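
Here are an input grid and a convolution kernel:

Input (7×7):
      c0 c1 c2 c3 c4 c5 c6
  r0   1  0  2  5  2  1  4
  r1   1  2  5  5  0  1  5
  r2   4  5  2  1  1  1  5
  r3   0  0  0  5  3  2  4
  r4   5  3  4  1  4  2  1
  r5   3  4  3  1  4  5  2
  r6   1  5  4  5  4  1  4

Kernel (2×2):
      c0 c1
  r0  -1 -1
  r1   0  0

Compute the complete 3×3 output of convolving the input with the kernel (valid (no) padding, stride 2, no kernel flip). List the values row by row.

-1 -7 -3
-9 -3 -2
-8 -5 -6

Output[0,0]: The receptive field on the input at this output position is [1 0 / 1 2]. Elementwise product with the kernel and sum: 1·-1 + 0·-1.
Output[0,1]: The receptive field on the input at this output position is [2 5 / 5 5]. Elementwise product with the kernel and sum: 2·-1 + 5·-1.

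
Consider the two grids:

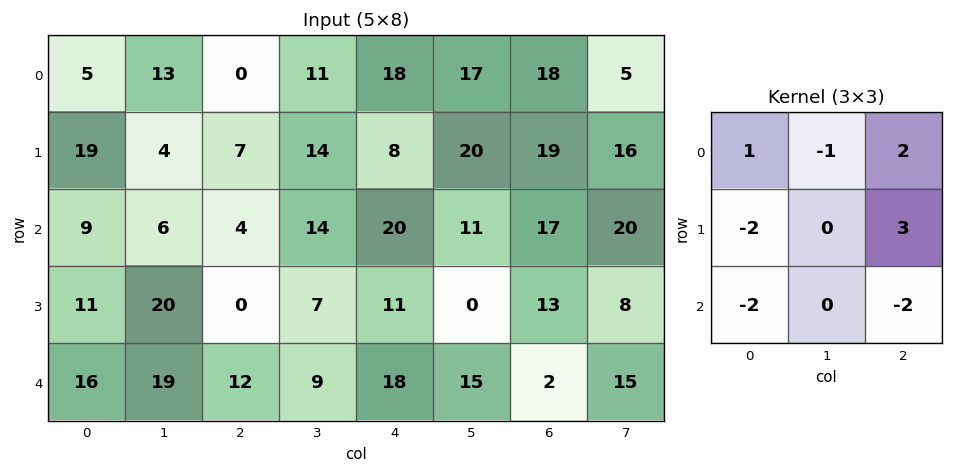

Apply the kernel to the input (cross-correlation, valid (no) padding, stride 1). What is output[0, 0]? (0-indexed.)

-51

The receptive field on the input at this output position is [5 13 0 / 19 4 7 / 9 6 4]. Elementwise product with the kernel and sum: 5·1 + 13·-1 + 0·2 + 19·-2 + 7·3 + 9·-2 + 4·-2.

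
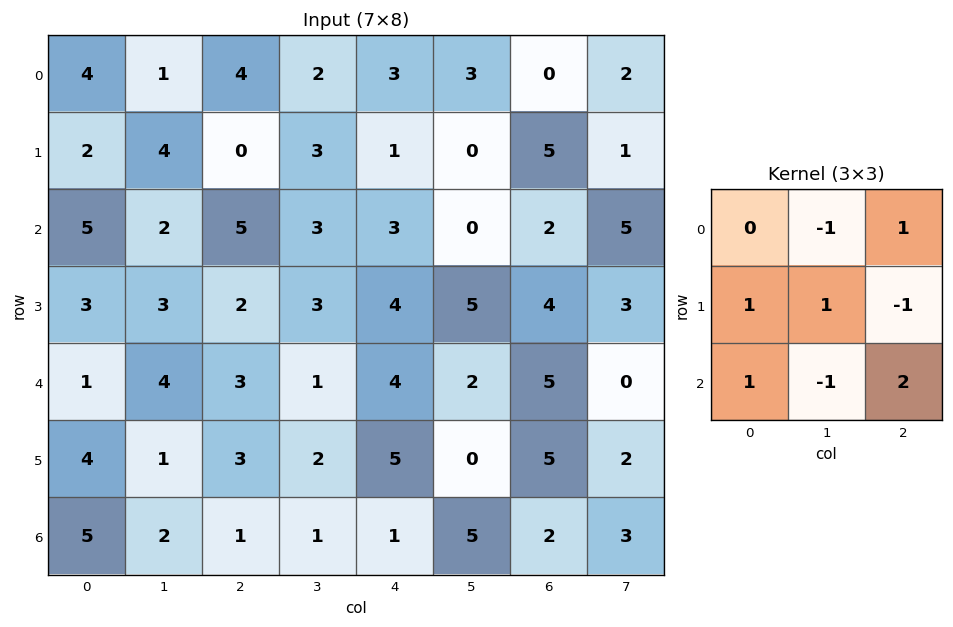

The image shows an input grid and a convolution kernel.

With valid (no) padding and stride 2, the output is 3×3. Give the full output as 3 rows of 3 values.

22 11 0
10 11 19
6 5 3

Output[0,0]: The receptive field on the input at this output position is [4 1 4 / 2 4 0 / 5 2 5]. Elementwise product with the kernel and sum: 1·-1 + 4·1 + 2·1 + 4·1 + 0·-1 + 5·1 + 2·-1 + 5·2.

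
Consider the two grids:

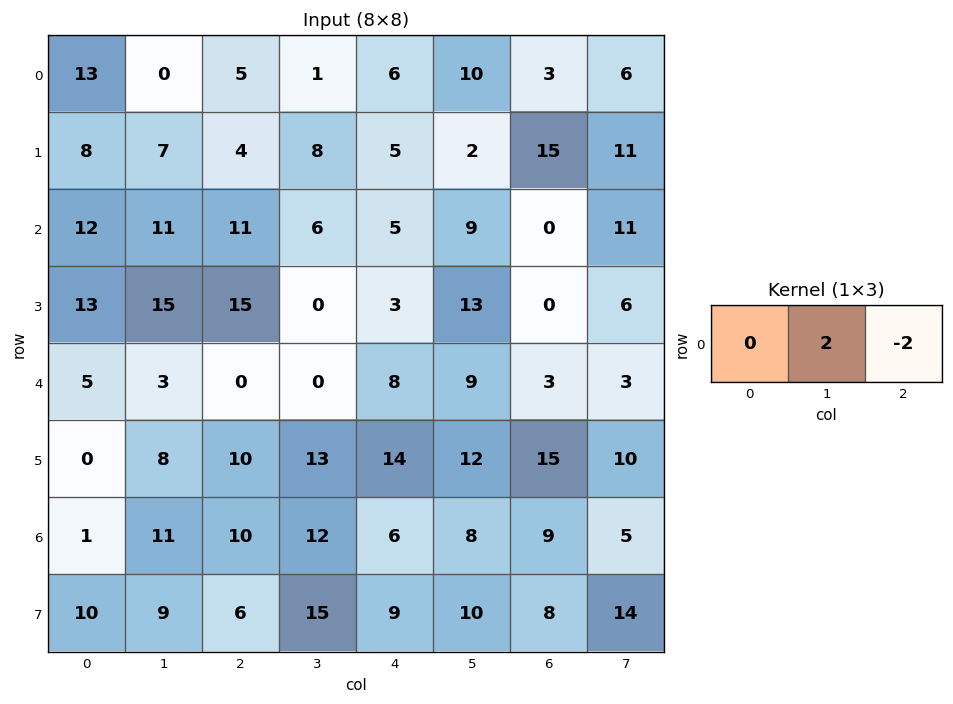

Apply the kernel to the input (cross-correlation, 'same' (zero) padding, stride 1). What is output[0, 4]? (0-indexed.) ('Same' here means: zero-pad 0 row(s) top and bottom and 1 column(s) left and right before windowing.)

The receptive field on the zero-padded input at this output position is [1 6 10]. Elementwise product with the kernel and sum: 6·2 + 10·-2.

-8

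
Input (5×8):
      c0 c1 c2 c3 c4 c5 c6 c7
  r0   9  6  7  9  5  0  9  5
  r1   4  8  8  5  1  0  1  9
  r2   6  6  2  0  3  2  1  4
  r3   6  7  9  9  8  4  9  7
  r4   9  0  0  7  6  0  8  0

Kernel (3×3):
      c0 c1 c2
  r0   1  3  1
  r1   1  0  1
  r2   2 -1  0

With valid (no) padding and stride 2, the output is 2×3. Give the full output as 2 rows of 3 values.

Output[0,0]: The receptive field on the input at this output position is [9 6 7 / 4 8 8 / 6 6 2]. Elementwise product with the kernel and sum: 9·1 + 6·3 + 7·1 + 4·1 + 8·1 + 6·2 + 6·-1.

52 52 20
59 15 39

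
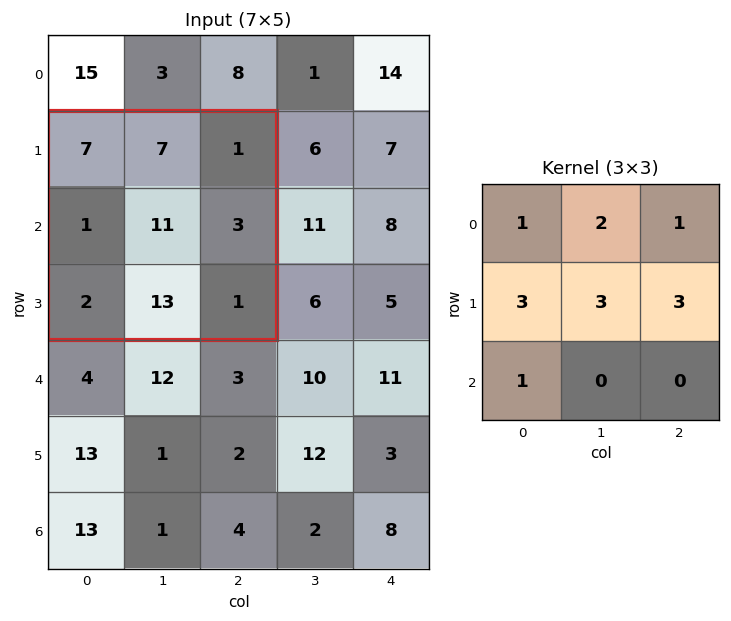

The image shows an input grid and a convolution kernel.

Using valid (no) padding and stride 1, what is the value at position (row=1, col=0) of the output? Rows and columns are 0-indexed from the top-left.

The receptive field on the input at this output position is [7 7 1 / 1 11 3 / 2 13 1]. Elementwise product with the kernel and sum: 7·1 + 7·2 + 1·1 + 1·3 + 11·3 + 3·3 + 2·1.

69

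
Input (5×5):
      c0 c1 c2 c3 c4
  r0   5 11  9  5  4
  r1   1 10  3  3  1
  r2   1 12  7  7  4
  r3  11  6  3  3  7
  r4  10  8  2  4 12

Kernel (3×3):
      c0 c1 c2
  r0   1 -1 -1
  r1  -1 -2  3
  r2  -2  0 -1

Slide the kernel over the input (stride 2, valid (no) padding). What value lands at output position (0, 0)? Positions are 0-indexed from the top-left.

The receptive field on the input at this output position is [5 11 9 / 1 10 3 / 1 12 7]. Elementwise product with the kernel and sum: 5·1 + 11·-1 + 9·-1 + 1·-1 + 10·-2 + 3·3 + 1·-2 + 7·-1.

-36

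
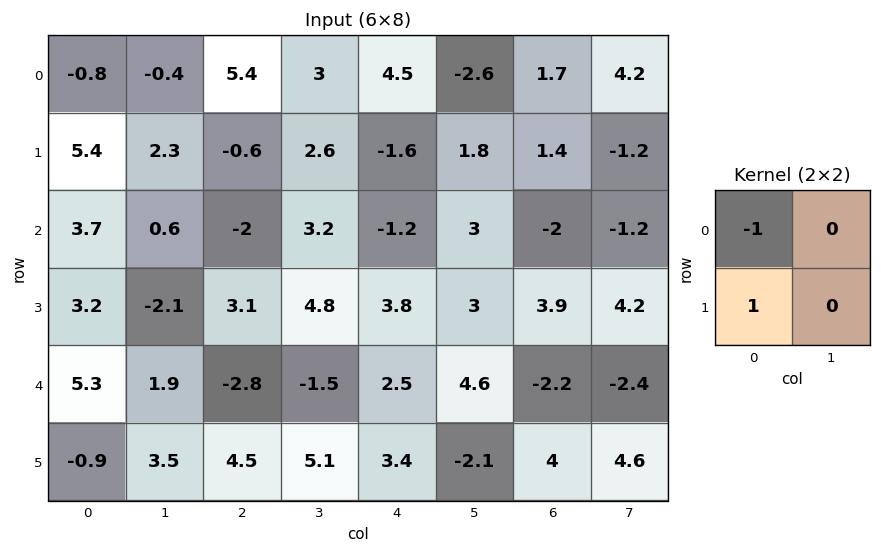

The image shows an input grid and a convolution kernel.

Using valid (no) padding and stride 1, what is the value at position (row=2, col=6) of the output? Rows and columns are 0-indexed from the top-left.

5.9

The receptive field on the input at this output position is [-2 -1.2 / 3.9 4.2]. Elementwise product with the kernel and sum: -2·-1 + 3.9·1.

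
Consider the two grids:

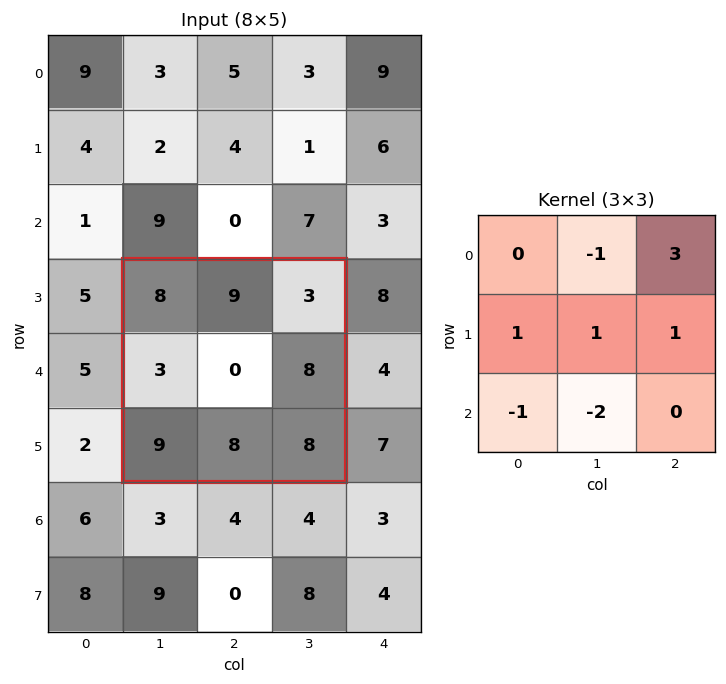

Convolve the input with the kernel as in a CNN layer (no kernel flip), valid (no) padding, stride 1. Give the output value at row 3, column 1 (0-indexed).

-14

The receptive field on the input at this output position is [8 9 3 / 3 0 8 / 9 8 8]. Elementwise product with the kernel and sum: 9·-1 + 3·3 + 3·1 + 0·1 + 8·1 + 9·-1 + 8·-2.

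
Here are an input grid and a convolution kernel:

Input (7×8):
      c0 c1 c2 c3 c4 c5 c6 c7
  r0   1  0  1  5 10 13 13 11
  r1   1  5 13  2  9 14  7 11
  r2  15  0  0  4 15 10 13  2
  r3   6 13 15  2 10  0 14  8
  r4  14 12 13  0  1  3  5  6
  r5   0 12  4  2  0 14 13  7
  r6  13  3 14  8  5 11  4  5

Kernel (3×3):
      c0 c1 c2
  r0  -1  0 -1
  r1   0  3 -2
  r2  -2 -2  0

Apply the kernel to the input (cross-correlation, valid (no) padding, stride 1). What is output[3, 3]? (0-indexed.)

The receptive field on the input at this output position is [2 10 0 / 0 1 3 / 2 0 14]. Elementwise product with the kernel and sum: 2·-1 + 0·-1 + 1·3 + 3·-2 + 2·-2 + 0·-2.

-9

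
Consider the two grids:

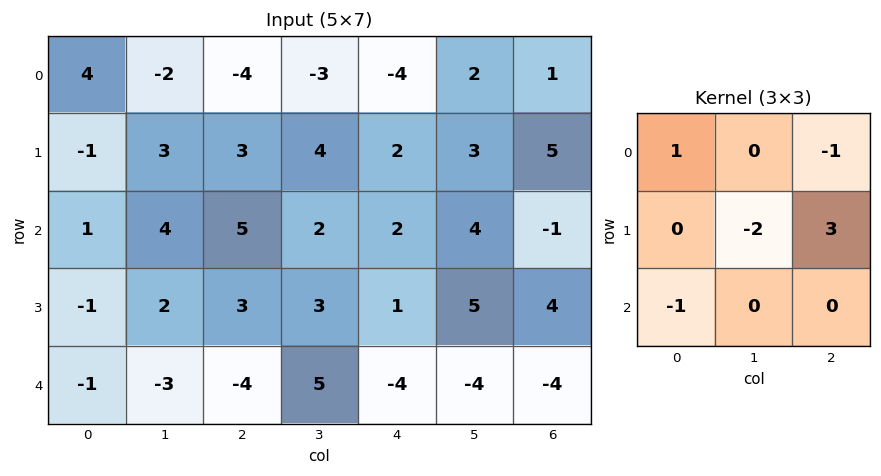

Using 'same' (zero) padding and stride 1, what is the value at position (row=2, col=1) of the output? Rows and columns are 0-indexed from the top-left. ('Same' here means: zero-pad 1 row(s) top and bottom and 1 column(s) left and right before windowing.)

The receptive field on the zero-padded input at this output position is [-1 3 3 / 1 4 5 / -1 2 3]. Elementwise product with the kernel and sum: -1·1 + 3·-1 + 4·-2 + 5·3 + -1·-1.

4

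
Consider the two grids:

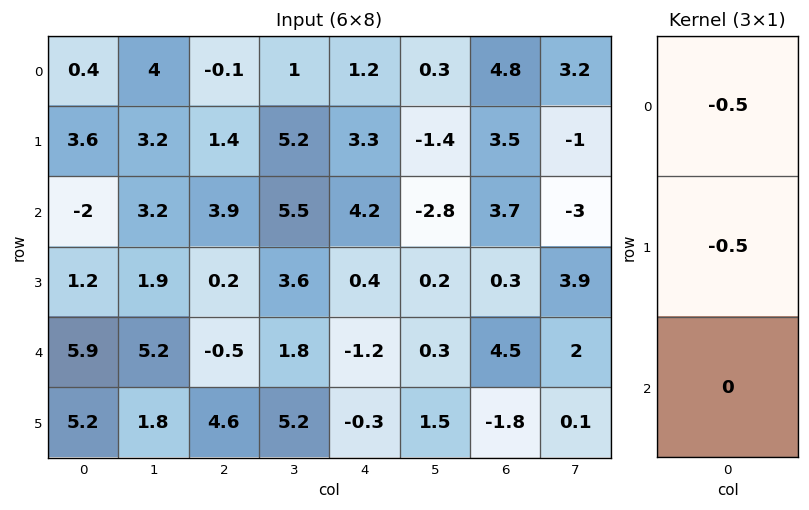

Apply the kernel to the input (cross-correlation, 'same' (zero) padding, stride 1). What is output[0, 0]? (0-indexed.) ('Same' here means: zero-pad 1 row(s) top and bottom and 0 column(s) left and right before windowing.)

-0.2

The receptive field on the zero-padded input at this output position is [0 / 0.4 / 3.6]. Elementwise product with the kernel and sum: 0·-0.5 + 0.4·-0.5.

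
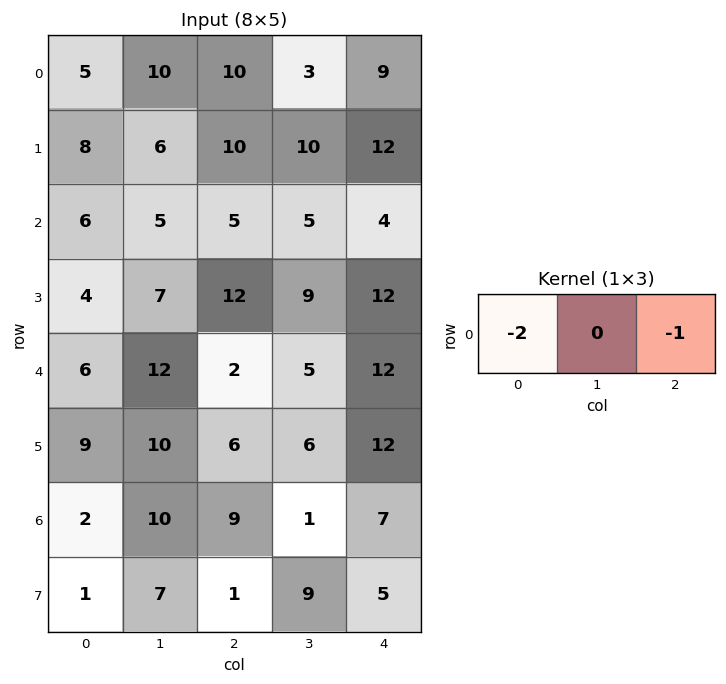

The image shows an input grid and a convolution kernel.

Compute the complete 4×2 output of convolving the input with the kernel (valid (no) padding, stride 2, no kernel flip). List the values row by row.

-20 -29
-17 -14
-14 -16
-13 -25

Output[0,0]: The receptive field on the input at this output position is [5 10 10]. Elementwise product with the kernel and sum: 5·-2 + 10·-1.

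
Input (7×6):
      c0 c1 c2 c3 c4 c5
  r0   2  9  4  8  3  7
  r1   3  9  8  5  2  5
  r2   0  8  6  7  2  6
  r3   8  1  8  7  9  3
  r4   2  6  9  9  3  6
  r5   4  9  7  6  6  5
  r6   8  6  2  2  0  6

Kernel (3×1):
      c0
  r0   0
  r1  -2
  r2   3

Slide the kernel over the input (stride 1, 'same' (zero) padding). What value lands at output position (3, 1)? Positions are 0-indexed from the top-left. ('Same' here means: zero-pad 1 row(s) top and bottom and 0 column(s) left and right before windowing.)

16

The receptive field on the zero-padded input at this output position is [8 / 1 / 6]. Elementwise product with the kernel and sum: 1·-2 + 6·3.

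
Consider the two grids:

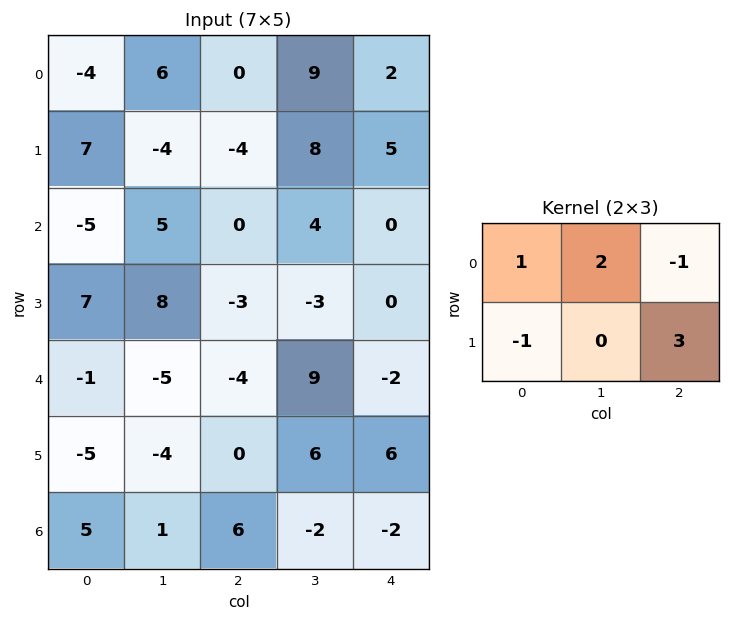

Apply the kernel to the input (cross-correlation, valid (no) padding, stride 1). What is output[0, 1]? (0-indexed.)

25

The receptive field on the input at this output position is [6 0 9 / -4 -4 8]. Elementwise product with the kernel and sum: 6·1 + 0·2 + 9·-1 + -4·-1 + 8·3.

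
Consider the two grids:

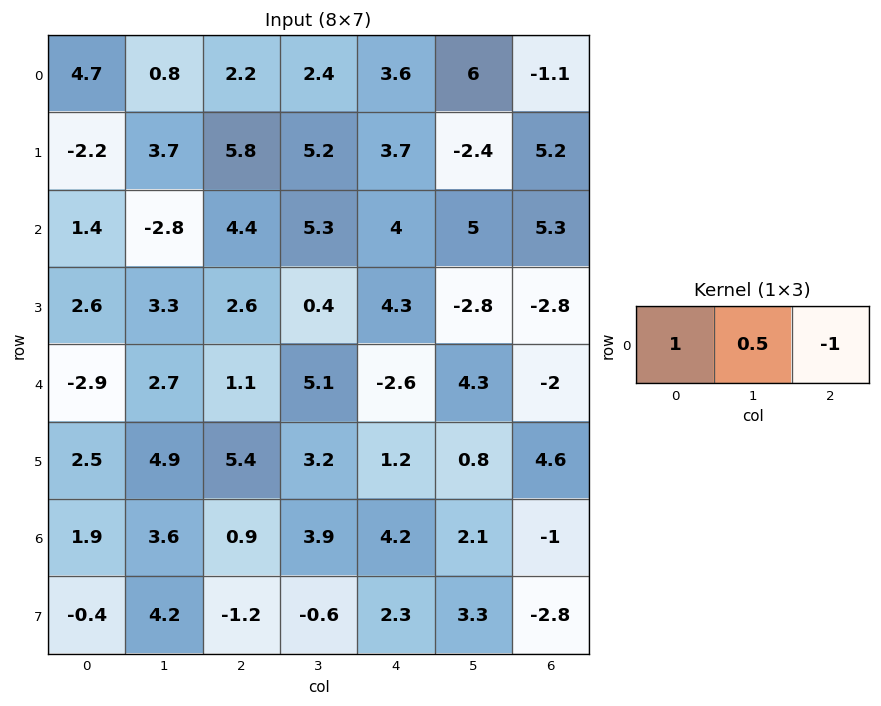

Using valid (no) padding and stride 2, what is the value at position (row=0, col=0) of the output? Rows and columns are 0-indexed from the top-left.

The receptive field on the input at this output position is [4.7 0.8 2.2]. Elementwise product with the kernel and sum: 4.7·1 + 0.8·0.5 + 2.2·-1.

2.9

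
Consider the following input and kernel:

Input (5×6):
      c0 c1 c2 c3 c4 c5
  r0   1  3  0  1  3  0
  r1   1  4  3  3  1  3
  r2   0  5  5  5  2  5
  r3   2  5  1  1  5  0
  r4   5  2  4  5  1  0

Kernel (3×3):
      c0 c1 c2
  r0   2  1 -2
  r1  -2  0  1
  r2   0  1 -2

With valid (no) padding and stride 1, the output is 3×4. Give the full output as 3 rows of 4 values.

Output[0,0]: The receptive field on the input at this output position is [1 3 0 / 1 4 3 / 0 5 5]. Elementwise product with the kernel and sum: 1·2 + 3·1 + 0·-2 + 1·-2 + 3·1 + 5·1 + 5·-2.

1 -6 -9 -6
8 -1 -10 1
-14 -10 17 1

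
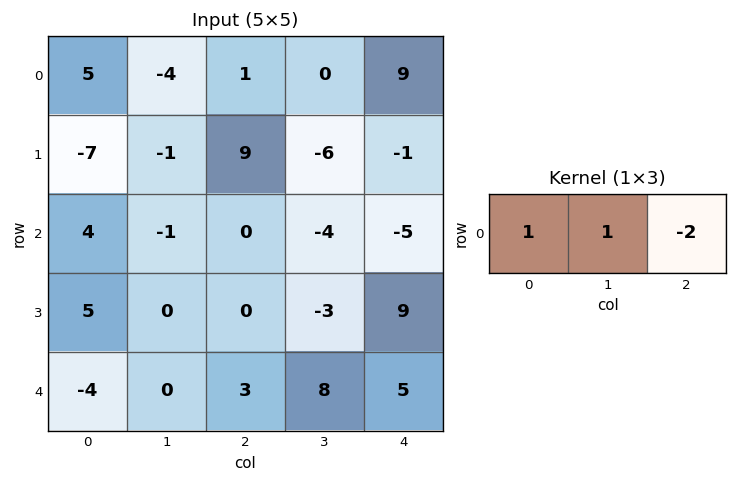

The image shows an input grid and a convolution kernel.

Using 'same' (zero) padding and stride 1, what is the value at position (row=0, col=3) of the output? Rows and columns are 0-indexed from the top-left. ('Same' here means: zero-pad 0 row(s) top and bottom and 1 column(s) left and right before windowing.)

-17

The receptive field on the zero-padded input at this output position is [1 0 9]. Elementwise product with the kernel and sum: 1·1 + 0·1 + 9·-2.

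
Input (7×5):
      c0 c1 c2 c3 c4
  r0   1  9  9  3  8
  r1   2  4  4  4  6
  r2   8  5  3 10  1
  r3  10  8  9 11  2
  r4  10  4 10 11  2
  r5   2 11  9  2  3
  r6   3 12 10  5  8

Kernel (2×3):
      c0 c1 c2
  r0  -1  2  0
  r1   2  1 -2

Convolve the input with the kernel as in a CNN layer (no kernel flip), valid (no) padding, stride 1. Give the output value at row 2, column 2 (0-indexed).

The receptive field on the input at this output position is [3 10 1 / 9 11 2]. Elementwise product with the kernel and sum: 3·-1 + 10·2 + 9·2 + 11·1 + 2·-2.

42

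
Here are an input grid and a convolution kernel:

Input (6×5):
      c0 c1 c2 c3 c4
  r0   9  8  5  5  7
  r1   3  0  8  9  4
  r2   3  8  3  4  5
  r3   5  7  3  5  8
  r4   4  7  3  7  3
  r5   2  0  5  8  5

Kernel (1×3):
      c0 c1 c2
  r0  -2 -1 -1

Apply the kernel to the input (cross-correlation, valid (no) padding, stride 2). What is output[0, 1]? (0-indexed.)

The receptive field on the input at this output position is [5 5 7]. Elementwise product with the kernel and sum: 5·-2 + 5·-1 + 7·-1.

-22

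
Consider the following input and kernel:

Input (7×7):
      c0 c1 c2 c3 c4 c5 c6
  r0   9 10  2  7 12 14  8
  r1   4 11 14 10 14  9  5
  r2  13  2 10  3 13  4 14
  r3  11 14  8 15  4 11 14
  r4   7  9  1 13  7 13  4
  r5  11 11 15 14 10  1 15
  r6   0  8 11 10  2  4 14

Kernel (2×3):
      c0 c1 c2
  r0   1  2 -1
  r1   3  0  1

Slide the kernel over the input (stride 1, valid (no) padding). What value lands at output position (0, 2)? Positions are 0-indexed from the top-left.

60

The receptive field on the input at this output position is [2 7 12 / 14 10 14]. Elementwise product with the kernel and sum: 2·1 + 7·2 + 12·-1 + 14·3 + 14·1.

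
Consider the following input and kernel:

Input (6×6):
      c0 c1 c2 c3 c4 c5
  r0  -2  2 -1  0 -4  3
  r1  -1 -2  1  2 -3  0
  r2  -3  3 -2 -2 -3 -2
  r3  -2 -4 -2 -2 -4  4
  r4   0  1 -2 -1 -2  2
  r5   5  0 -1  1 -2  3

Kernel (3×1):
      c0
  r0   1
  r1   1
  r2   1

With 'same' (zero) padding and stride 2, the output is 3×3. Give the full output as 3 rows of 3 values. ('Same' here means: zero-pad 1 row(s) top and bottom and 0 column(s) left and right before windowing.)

-3 0 -7
-6 -3 -10
3 -5 -8

Output[0,0]: The receptive field on the zero-padded input at this output position is [0 / -2 / -1]. Elementwise product with the kernel and sum: 0·1 + -2·1 + -1·1.
Output[0,1]: The receptive field on the zero-padded input at this output position is [0 / -1 / 1]. Elementwise product with the kernel and sum: 0·1 + -1·1 + 1·1.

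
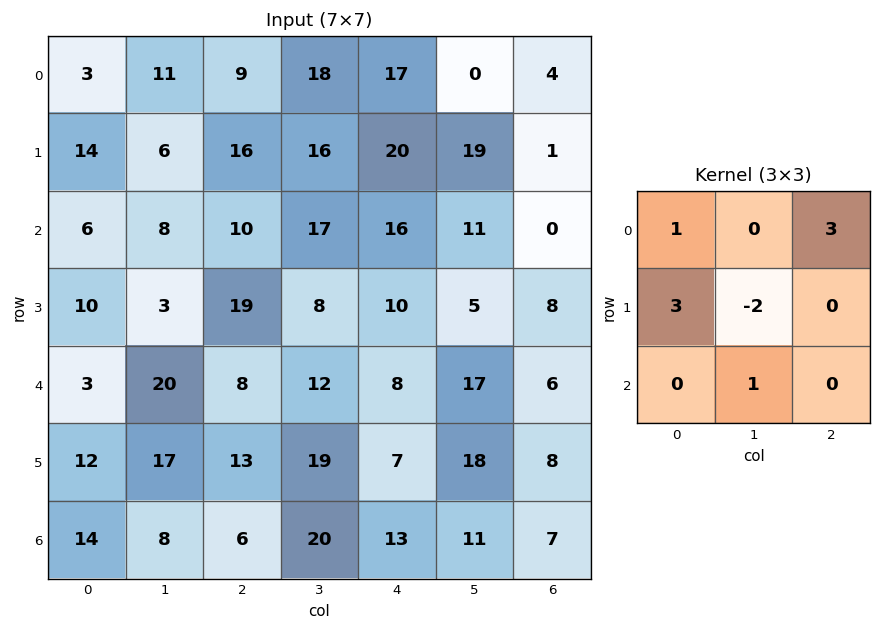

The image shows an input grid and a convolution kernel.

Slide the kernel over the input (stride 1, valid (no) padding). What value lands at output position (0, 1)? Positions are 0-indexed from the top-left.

61

The receptive field on the input at this output position is [11 9 18 / 6 16 16 / 8 10 17]. Elementwise product with the kernel and sum: 11·1 + 18·3 + 6·3 + 16·-2 + 10·1.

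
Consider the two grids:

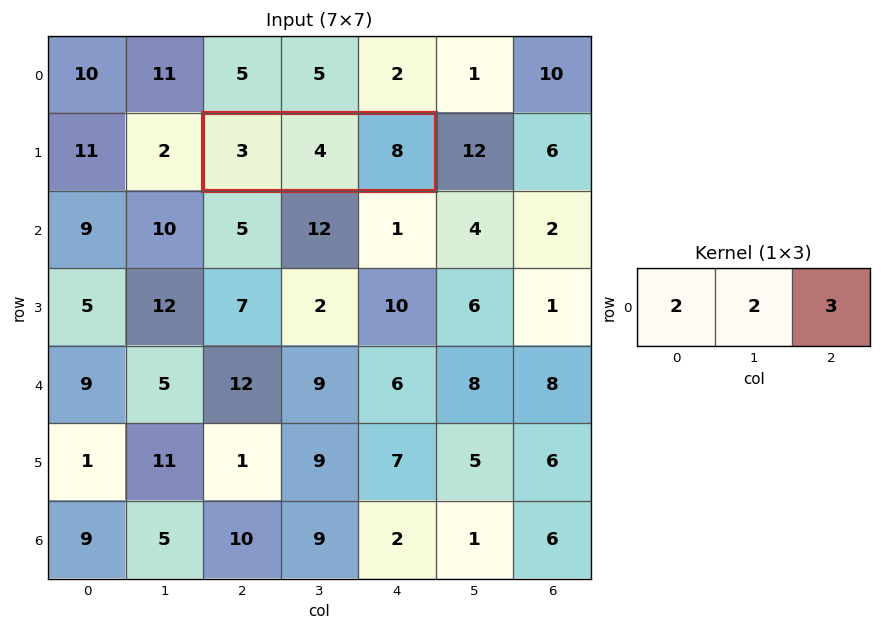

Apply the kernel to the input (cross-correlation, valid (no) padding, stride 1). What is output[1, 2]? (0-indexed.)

38

The receptive field on the input at this output position is [3 4 8]. Elementwise product with the kernel and sum: 3·2 + 4·2 + 8·3.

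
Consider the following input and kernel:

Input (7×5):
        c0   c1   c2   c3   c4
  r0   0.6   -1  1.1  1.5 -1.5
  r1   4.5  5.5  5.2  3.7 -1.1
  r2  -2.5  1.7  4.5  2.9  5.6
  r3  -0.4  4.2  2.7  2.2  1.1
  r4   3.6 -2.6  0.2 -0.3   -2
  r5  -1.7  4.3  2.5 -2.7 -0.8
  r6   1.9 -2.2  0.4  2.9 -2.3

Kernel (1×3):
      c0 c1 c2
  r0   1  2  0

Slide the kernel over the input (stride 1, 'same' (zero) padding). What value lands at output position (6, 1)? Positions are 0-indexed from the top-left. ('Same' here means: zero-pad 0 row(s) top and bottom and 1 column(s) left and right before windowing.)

-2.5

The receptive field on the zero-padded input at this output position is [1.9 -2.2 0.4]. Elementwise product with the kernel and sum: 1.9·1 + -2.2·2.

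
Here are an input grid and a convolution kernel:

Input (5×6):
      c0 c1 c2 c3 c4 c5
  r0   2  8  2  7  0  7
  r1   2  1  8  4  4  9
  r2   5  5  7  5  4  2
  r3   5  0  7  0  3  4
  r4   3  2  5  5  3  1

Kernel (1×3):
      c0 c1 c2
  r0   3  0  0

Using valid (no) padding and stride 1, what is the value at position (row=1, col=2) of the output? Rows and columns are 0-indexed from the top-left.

24

The receptive field on the input at this output position is [8 4 4]. Elementwise product with the kernel and sum: 8·3.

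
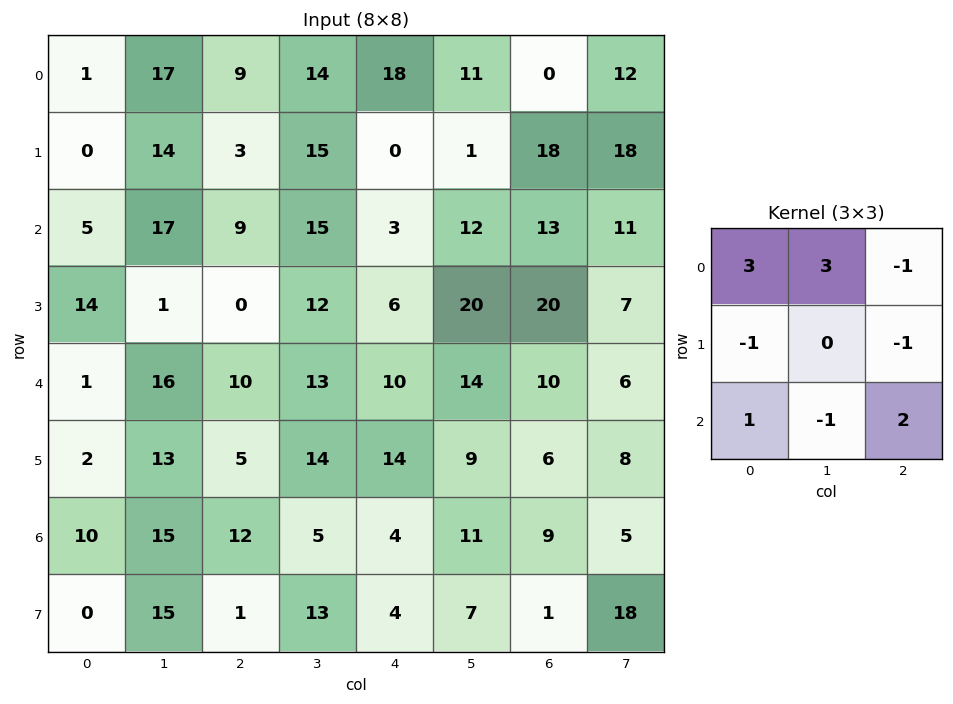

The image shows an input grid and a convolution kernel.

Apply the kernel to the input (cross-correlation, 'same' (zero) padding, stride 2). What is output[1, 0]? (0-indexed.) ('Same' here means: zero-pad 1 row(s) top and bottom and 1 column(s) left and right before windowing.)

-43

The receptive field on the zero-padded input at this output position is [0 0 14 / 0 5 17 / 0 14 1]. Elementwise product with the kernel and sum: 0·3 + 0·3 + 14·-1 + 0·-1 + 17·-1 + 0·1 + 14·-1 + 1·2.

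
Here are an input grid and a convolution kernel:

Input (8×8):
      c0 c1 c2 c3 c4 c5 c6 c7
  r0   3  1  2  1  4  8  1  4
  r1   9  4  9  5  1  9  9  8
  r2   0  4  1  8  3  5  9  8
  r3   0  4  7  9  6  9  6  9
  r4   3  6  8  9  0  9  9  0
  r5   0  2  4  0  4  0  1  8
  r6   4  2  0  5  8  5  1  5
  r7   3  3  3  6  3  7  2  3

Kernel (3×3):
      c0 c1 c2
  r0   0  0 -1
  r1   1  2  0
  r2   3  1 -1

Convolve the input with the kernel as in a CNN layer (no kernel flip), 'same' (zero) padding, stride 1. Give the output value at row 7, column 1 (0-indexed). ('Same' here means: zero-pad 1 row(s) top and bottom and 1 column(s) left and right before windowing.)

The receptive field on the zero-padded input at this output position is [4 2 0 / 3 3 3 / 0 0 0]. Elementwise product with the kernel and sum: 0·-1 + 3·1 + 3·2 + 0·3 + 0·1 + 0·-1.

9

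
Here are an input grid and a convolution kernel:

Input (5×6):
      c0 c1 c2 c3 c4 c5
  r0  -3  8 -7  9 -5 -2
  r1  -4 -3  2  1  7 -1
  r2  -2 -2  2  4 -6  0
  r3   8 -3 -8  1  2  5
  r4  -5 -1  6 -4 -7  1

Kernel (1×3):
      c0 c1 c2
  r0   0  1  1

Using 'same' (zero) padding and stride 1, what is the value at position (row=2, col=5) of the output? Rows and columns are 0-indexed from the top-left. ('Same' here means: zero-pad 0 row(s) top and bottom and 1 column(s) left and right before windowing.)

The receptive field on the zero-padded input at this output position is [-6 0 0]. Elementwise product with the kernel and sum: 0·1 + 0·1.

0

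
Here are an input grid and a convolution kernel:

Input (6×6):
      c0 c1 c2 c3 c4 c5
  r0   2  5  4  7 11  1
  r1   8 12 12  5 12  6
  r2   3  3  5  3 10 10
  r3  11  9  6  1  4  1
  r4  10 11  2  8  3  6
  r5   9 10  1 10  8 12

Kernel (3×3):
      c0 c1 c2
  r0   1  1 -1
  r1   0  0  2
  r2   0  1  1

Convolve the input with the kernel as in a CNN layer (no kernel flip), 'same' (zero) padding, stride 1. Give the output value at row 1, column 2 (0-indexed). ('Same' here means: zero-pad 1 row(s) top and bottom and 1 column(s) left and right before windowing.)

The receptive field on the zero-padded input at this output position is [5 4 7 / 12 12 5 / 3 5 3]. Elementwise product with the kernel and sum: 5·1 + 4·1 + 7·-1 + 5·2 + 5·1 + 3·1.

20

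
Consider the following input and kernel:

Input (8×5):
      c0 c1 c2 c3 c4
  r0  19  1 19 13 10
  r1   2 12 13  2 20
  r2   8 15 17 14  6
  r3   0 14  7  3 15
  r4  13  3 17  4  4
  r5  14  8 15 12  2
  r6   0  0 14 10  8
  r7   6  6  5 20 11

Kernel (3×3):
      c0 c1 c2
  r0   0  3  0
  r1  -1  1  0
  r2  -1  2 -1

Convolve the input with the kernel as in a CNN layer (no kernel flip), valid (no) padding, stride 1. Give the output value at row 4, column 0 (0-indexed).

The receptive field on the input at this output position is [13 3 17 / 14 8 15 / 0 0 14]. Elementwise product with the kernel and sum: 3·3 + 14·-1 + 8·1 + 0·-1 + 0·2 + 14·-1.

-11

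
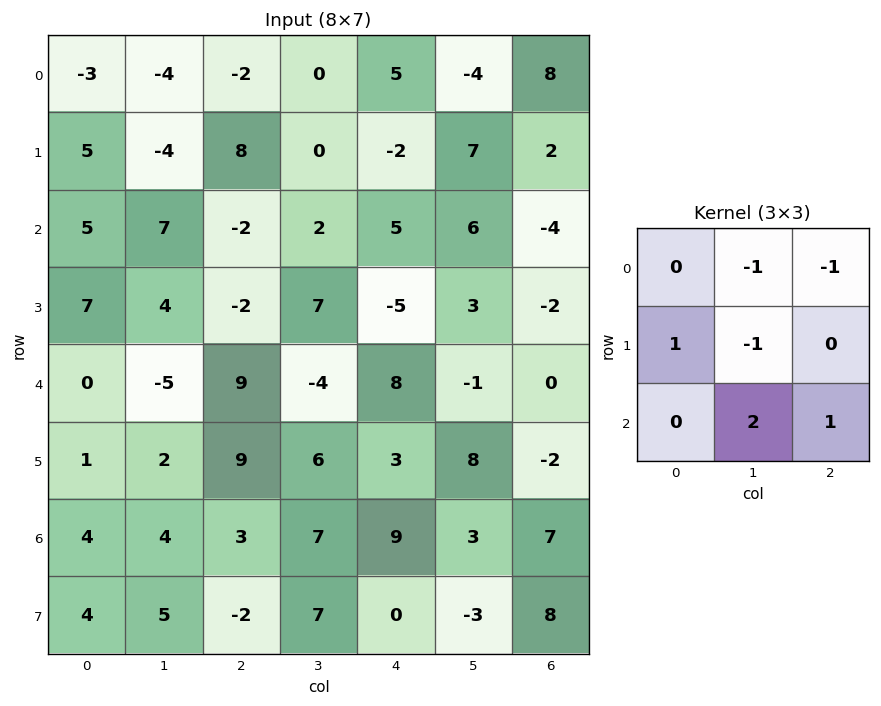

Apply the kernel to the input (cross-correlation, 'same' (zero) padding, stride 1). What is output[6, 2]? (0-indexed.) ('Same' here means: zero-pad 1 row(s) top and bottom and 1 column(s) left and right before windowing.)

The receptive field on the zero-padded input at this output position is [2 9 6 / 4 3 7 / 5 -2 7]. Elementwise product with the kernel and sum: 9·-1 + 6·-1 + 4·1 + 3·-1 + -2·2 + 7·1.

-11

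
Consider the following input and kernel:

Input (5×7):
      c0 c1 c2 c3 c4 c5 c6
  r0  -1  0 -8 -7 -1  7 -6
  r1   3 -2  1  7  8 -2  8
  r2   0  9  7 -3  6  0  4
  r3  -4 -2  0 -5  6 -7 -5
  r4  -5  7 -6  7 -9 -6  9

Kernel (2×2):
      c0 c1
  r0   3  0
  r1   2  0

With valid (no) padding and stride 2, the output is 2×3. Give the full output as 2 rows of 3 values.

Output[0,0]: The receptive field on the input at this output position is [-1 0 / 3 -2]. Elementwise product with the kernel and sum: -1·3 + 3·2.

3 -22 13
-8 21 30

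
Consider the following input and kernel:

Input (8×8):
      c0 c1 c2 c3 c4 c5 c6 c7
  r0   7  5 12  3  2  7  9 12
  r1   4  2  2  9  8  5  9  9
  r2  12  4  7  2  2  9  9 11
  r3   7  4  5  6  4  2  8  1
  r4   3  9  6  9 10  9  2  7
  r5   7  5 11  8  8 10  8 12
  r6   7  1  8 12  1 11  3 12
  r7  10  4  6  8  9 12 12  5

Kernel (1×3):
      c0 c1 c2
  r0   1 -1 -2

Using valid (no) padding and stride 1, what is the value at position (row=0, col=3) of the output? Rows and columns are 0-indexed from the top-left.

-13

The receptive field on the input at this output position is [3 2 7]. Elementwise product with the kernel and sum: 3·1 + 2·-1 + 7·-2.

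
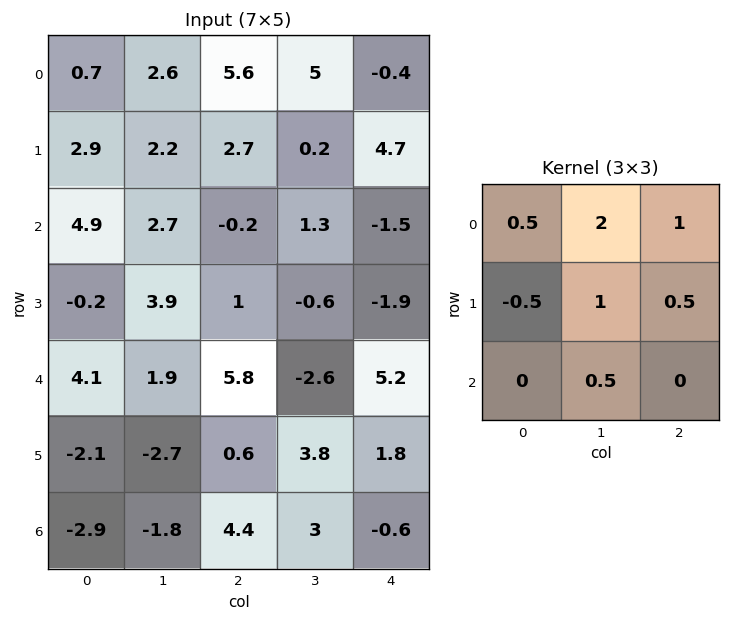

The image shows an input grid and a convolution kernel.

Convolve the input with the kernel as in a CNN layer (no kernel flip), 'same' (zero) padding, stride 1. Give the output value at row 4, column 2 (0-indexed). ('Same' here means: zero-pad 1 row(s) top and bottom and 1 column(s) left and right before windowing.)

The receptive field on the zero-padded input at this output position is [3.9 1 -0.6 / 1.9 5.8 -2.6 / -2.7 0.6 3.8]. Elementwise product with the kernel and sum: 3.9·0.5 + 1·2 + -0.6·1 + 1.9·-0.5 + 5.8·1 + -2.6·0.5 + 0.6·0.5.

7.2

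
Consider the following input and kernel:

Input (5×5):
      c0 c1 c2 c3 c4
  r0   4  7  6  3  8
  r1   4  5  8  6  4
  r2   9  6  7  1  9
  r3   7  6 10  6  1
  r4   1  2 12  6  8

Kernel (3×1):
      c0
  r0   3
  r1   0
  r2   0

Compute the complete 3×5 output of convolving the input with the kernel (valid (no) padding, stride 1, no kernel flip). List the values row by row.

12 21 18 9 24
12 15 24 18 12
27 18 21 3 27

Output[0,0]: The receptive field on the input at this output position is [4 / 4 / 9]. Elementwise product with the kernel and sum: 4·3.
Output[0,1]: The receptive field on the input at this output position is [7 / 5 / 6]. Elementwise product with the kernel and sum: 7·3.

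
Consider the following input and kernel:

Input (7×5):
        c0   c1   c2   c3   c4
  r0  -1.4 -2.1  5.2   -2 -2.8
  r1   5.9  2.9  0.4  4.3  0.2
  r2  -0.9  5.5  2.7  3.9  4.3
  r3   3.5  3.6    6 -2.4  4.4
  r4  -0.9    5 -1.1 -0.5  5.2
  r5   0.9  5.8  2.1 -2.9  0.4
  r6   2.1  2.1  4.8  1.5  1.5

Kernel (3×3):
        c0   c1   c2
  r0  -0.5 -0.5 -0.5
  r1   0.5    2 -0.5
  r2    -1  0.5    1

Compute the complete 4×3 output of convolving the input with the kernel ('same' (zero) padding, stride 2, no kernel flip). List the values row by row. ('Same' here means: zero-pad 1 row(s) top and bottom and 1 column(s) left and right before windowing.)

4.1 11.95 -10.8
-3.6 -0.6 12.9
-1.6 -10.7 12.25
-0.2 7.4 5

Output[0,0]: The receptive field on the zero-padded input at this output position is [0 0 0 / 0 -1.4 -2.1 / 0 5.9 2.9]. Elementwise product with the kernel and sum: 0·-0.5 + 0·-0.5 + 0·-0.5 + 0·0.5 + -1.4·2 + -2.1·-0.5 + 0·-1 + 5.9·0.5 + 2.9·1.
Output[0,1]: The receptive field on the zero-padded input at this output position is [0 0 0 / -2.1 5.2 -2 / 2.9 0.4 4.3]. Elementwise product with the kernel and sum: 0·-0.5 + 0·-0.5 + 0·-0.5 + -2.1·0.5 + 5.2·2 + -2·-0.5 + 2.9·-1 + 0.4·0.5 + 4.3·1.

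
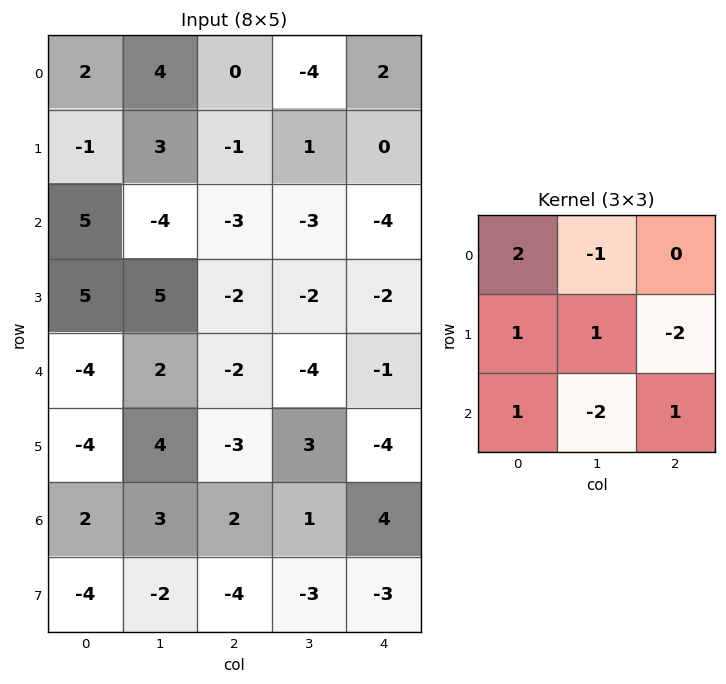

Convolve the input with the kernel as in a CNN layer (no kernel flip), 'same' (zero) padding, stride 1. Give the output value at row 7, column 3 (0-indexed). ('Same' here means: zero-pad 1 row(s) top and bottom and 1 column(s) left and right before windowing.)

The receptive field on the zero-padded input at this output position is [2 1 4 / -4 -3 -3 / 0 0 0]. Elementwise product with the kernel and sum: 2·2 + 1·-1 + -4·1 + -3·1 + -3·-2 + 0·1 + 0·-2 + 0·1.

2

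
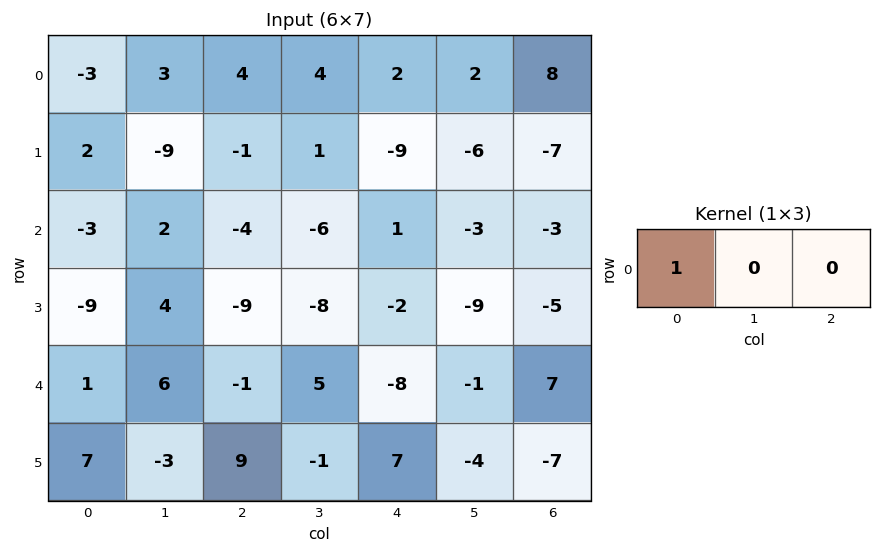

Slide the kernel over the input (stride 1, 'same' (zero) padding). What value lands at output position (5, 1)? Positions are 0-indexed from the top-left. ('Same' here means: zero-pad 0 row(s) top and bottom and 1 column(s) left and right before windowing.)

The receptive field on the zero-padded input at this output position is [7 -3 9]. Elementwise product with the kernel and sum: 7·1.

7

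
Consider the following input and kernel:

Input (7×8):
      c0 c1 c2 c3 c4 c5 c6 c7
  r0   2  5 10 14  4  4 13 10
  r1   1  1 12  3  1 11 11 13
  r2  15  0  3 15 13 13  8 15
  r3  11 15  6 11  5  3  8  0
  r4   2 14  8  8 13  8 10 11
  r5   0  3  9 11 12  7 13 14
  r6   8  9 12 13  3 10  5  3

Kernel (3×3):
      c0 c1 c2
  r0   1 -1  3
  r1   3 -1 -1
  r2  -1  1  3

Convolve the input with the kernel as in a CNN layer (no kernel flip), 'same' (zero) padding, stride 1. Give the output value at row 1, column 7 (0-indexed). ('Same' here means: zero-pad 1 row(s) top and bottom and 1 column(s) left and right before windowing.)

The receptive field on the zero-padded input at this output position is [13 10 0 / 11 13 0 / 8 15 0]. Elementwise product with the kernel and sum: 13·1 + 10·-1 + 0·3 + 11·3 + 13·-1 + 0·-1 + 8·-1 + 15·1 + 0·3.

30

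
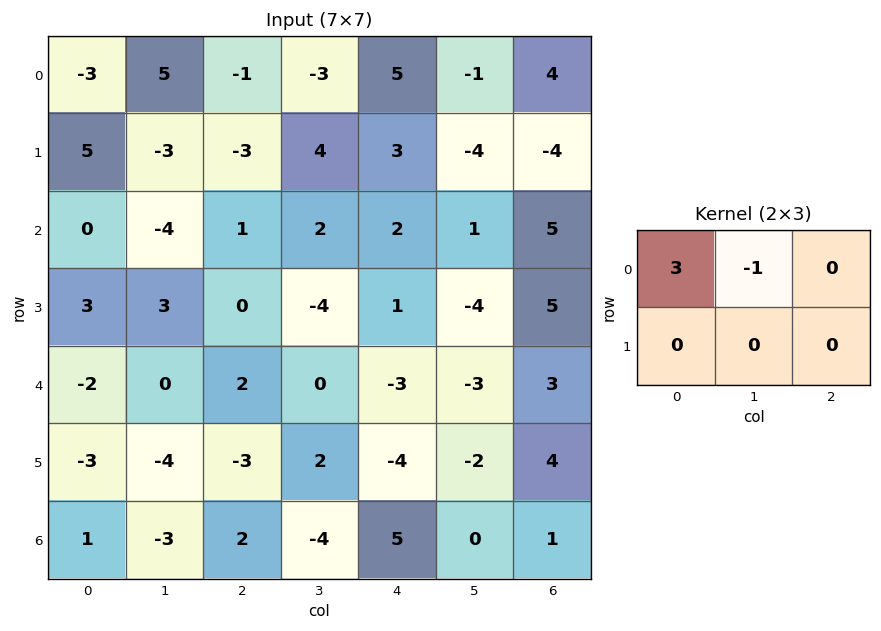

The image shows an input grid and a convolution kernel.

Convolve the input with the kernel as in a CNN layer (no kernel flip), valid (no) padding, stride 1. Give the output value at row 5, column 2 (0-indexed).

-11

The receptive field on the input at this output position is [-3 2 -4 / 2 -4 5]. Elementwise product with the kernel and sum: -3·3 + 2·-1.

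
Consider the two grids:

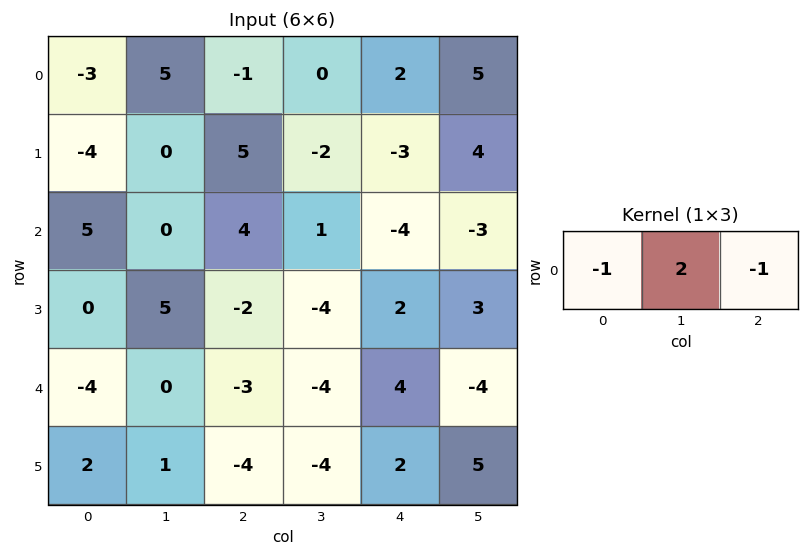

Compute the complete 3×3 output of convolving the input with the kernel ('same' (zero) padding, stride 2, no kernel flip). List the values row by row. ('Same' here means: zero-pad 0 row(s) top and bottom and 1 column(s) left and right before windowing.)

-11 -7 -1
10 7 -6
-8 -2 16

Output[0,0]: The receptive field on the zero-padded input at this output position is [0 -3 5]. Elementwise product with the kernel and sum: 0·-1 + -3·2 + 5·-1.
Output[0,1]: The receptive field on the zero-padded input at this output position is [5 -1 0]. Elementwise product with the kernel and sum: 5·-1 + -1·2 + 0·-1.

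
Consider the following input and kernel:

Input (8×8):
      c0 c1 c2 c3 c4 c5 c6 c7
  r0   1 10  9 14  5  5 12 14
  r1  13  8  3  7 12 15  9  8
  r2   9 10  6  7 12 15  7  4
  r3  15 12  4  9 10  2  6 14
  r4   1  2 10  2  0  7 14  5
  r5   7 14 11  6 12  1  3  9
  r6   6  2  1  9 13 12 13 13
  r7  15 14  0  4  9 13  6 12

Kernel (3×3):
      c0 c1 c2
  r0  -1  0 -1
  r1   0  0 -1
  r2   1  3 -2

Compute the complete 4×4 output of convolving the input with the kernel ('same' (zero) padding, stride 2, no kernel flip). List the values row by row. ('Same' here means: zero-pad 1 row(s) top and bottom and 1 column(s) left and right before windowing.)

Output[0,0]: The receptive field on the zero-padded input at this output position is [0 0 0 / 0 1 10 / 0 13 8]. Elementwise product with the kernel and sum: 0·-1 + 0·-1 + 10·-1 + 0·1 + 13·3 + 8·-2.
Output[0,1]: The receptive field on the zero-padded input at this output position is [0 0 0 / 10 9 14 / 8 3 7]. Elementwise product with the kernel and sum: 0·-1 + 0·-1 + 14·-1 + 8·1 + 3·3 + 7·-2.

13 -11 8 12
3 -16 -2 -35
-21 12 22 -29
1 -23 -14 -16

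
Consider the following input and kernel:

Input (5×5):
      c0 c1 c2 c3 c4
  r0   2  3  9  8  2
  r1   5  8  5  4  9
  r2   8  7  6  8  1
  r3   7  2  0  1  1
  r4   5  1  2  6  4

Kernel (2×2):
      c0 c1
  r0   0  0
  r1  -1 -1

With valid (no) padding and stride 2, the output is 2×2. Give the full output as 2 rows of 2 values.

-13 -9
-9 -1

Output[0,0]: The receptive field on the input at this output position is [2 3 / 5 8]. Elementwise product with the kernel and sum: 5·-1 + 8·-1.
Output[0,1]: The receptive field on the input at this output position is [9 8 / 5 4]. Elementwise product with the kernel and sum: 5·-1 + 4·-1.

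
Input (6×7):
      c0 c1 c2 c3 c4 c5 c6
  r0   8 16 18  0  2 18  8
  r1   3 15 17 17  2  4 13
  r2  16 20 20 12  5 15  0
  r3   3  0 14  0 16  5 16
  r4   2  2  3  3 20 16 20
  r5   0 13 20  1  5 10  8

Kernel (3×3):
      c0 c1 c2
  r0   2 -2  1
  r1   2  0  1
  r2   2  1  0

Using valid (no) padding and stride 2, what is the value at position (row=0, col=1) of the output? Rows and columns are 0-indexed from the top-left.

126

The receptive field on the input at this output position is [18 0 2 / 17 17 2 / 20 12 5]. Elementwise product with the kernel and sum: 18·2 + 0·-2 + 2·1 + 17·2 + 2·1 + 20·2 + 12·1.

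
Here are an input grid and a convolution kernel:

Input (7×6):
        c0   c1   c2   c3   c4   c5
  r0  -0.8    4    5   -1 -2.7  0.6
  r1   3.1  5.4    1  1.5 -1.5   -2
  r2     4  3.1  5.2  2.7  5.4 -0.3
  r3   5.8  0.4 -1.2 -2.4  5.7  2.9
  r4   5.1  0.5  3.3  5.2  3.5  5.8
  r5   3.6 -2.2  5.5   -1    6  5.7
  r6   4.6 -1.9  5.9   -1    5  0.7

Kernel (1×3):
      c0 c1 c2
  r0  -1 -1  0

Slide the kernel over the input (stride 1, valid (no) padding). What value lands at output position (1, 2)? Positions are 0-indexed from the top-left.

-2.5

The receptive field on the input at this output position is [1 1.5 -1.5]. Elementwise product with the kernel and sum: 1·-1 + 1.5·-1.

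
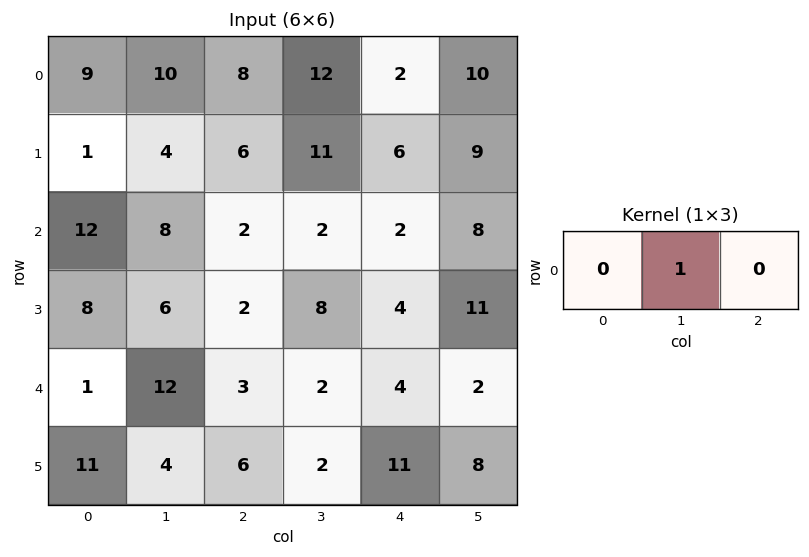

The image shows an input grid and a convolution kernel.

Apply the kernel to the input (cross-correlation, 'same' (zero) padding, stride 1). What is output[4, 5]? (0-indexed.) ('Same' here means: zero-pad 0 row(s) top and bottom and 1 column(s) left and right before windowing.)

2

The receptive field on the zero-padded input at this output position is [4 2 0]. Elementwise product with the kernel and sum: 2·1.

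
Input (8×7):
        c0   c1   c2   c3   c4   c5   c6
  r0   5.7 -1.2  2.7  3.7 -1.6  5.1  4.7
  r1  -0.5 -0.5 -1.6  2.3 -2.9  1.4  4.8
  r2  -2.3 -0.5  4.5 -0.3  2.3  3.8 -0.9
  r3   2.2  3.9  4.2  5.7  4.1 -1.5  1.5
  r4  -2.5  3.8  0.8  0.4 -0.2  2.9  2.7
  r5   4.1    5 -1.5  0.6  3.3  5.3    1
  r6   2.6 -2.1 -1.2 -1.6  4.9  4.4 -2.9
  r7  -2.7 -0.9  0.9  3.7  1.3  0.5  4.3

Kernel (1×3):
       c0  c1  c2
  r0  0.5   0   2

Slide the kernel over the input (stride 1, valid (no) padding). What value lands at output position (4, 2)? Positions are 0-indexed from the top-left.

The receptive field on the input at this output position is [0.8 0.4 -0.2]. Elementwise product with the kernel and sum: 0.8·0.5 + -0.2·2.

0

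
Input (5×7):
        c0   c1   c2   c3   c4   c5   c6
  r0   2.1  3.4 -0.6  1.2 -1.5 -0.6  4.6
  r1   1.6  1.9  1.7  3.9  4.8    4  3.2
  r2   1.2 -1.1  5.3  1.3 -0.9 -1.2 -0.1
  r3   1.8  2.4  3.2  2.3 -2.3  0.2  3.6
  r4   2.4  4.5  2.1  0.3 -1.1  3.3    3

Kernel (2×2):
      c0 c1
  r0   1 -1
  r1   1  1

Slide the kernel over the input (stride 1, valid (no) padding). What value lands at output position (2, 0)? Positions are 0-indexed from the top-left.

The receptive field on the input at this output position is [1.2 -1.1 / 1.8 2.4]. Elementwise product with the kernel and sum: 1.2·1 + -1.1·-1 + 1.8·1 + 2.4·1.

6.5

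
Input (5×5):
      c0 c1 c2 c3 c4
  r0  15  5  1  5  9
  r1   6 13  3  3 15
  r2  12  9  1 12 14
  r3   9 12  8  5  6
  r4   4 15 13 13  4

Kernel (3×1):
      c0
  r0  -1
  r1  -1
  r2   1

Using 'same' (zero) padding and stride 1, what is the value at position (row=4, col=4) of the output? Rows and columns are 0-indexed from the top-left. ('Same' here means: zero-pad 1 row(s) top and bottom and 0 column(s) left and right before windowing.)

-10

The receptive field on the zero-padded input at this output position is [6 / 4 / 0]. Elementwise product with the kernel and sum: 6·-1 + 4·-1 + 0·1.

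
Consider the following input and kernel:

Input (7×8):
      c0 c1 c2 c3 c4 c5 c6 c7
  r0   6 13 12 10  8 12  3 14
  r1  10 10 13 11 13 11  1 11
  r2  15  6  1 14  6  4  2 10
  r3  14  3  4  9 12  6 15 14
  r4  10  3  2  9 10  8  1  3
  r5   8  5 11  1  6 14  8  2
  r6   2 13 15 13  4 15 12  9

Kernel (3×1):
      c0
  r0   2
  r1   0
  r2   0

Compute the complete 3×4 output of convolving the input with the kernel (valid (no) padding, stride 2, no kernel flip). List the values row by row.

Output[0,0]: The receptive field on the input at this output position is [6 / 10 / 15]. Elementwise product with the kernel and sum: 6·2.

12 24 16 6
30 2 12 4
20 4 20 2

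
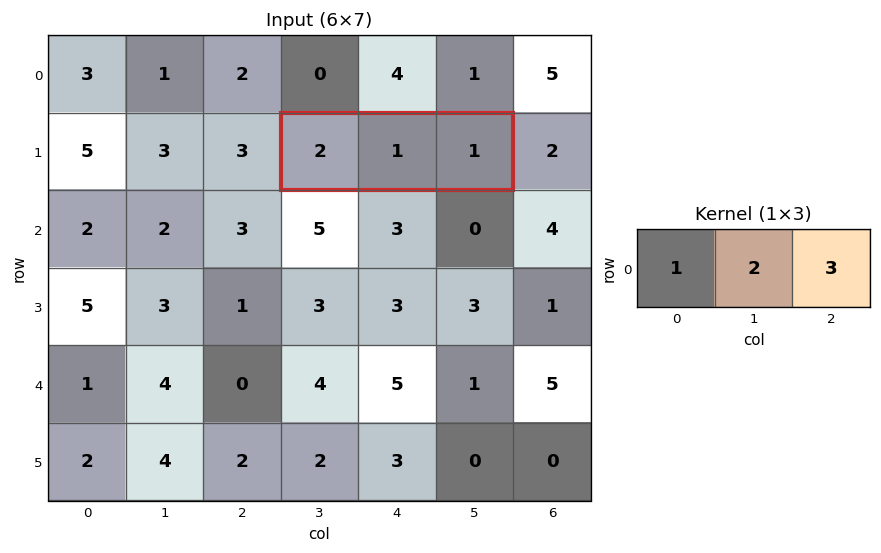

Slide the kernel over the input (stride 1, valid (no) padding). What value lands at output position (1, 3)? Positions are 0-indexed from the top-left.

7

The receptive field on the input at this output position is [2 1 1]. Elementwise product with the kernel and sum: 2·1 + 1·2 + 1·3.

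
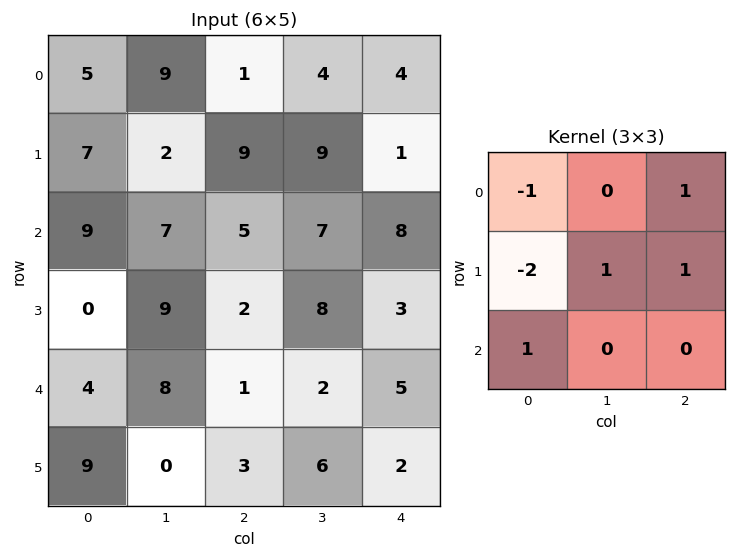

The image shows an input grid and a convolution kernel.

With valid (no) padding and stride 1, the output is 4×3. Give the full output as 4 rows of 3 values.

Output[0,0]: The receptive field on the input at this output position is [5 9 1 / 7 2 9 / 9 7 5]. Elementwise product with the kernel and sum: 5·-1 + 1·1 + 7·-2 + 2·1 + 9·1 + 9·1.
Output[0,1]: The receptive field on the input at this output position is [9 1 4 / 2 9 9 / 7 5 7]. Elementwise product with the kernel and sum: 9·-1 + 4·1 + 2·-2 + 9·1 + 9·1 + 7·1.

2 16 0
-4 14 -1
11 0 11
12 -14 9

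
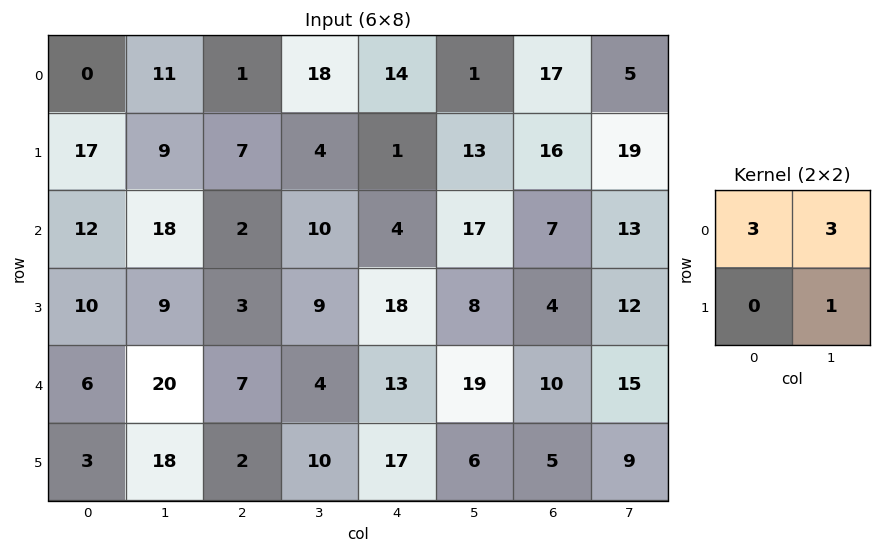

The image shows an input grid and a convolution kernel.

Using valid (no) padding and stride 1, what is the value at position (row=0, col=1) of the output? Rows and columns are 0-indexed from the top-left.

43

The receptive field on the input at this output position is [11 1 / 9 7]. Elementwise product with the kernel and sum: 11·3 + 1·3 + 7·1.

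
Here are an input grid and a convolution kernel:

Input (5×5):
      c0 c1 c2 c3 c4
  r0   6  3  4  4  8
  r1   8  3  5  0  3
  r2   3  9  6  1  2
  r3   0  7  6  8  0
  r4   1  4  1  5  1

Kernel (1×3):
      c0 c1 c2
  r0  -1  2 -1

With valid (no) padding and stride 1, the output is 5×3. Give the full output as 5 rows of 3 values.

-4 1 -4
-7 7 -8
9 2 -6
8 -3 10
6 -7 8

Output[0,0]: The receptive field on the input at this output position is [6 3 4]. Elementwise product with the kernel and sum: 6·-1 + 3·2 + 4·-1.
Output[0,1]: The receptive field on the input at this output position is [3 4 4]. Elementwise product with the kernel and sum: 3·-1 + 4·2 + 4·-1.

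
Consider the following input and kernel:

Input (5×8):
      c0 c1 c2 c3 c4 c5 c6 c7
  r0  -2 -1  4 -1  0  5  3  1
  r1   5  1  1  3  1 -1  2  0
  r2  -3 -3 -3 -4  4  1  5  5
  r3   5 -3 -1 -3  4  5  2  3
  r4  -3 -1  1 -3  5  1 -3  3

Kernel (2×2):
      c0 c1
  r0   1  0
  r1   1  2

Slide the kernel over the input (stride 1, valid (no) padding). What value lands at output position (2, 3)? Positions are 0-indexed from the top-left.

The receptive field on the input at this output position is [-4 4 / -3 4]. Elementwise product with the kernel and sum: -4·1 + -3·1 + 4·2.

1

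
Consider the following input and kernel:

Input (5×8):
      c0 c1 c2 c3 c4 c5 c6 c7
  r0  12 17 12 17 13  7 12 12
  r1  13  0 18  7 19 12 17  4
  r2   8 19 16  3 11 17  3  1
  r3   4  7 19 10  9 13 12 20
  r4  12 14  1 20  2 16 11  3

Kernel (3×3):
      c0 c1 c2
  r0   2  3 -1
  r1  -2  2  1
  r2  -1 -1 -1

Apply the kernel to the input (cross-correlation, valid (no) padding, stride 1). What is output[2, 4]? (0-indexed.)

61

The receptive field on the input at this output position is [11 17 3 / 9 13 12 / 2 16 11]. Elementwise product with the kernel and sum: 11·2 + 17·3 + 3·-1 + 9·-2 + 13·2 + 12·1 + 2·-1 + 16·-1 + 11·-1.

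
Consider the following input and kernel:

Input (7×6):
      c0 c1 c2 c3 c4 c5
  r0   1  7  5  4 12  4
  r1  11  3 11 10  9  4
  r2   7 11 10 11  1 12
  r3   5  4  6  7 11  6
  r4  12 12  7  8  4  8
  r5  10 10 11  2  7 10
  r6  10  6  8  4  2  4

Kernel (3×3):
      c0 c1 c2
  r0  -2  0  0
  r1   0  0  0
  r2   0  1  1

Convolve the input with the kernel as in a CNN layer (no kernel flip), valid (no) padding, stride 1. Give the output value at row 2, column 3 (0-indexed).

-10

The receptive field on the input at this output position is [11 1 12 / 7 11 6 / 8 4 8]. Elementwise product with the kernel and sum: 11·-2 + 4·1 + 8·1.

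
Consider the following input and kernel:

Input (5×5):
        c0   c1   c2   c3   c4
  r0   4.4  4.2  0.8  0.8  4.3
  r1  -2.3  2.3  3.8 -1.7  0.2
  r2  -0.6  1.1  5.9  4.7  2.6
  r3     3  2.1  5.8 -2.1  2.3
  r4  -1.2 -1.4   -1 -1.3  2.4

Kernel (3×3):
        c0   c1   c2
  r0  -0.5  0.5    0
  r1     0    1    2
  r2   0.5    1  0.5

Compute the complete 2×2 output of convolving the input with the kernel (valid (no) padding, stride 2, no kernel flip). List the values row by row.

Output[0,0]: The receptive field on the input at this output position is [4.4 4.2 0.8 / -2.3 2.3 3.8 / -0.6 1.1 5.9]. Elementwise product with the kernel and sum: 4.4·-0.5 + 4.2·0.5 + 2.3·1 + 3.8·2 + -0.6·0.5 + 1.1·1 + 5.9·0.5.

13.55 7.65
12.05 1.3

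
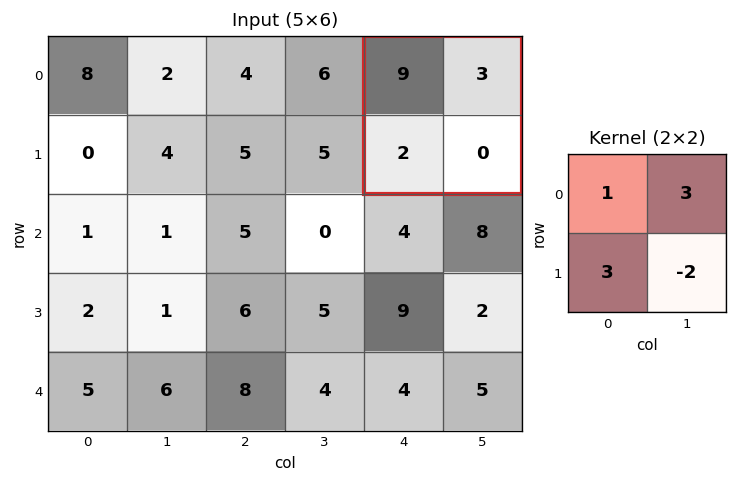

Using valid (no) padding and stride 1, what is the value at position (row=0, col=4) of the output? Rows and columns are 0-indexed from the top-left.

24

The receptive field on the input at this output position is [9 3 / 2 0]. Elementwise product with the kernel and sum: 9·1 + 3·3 + 2·3 + 0·-2.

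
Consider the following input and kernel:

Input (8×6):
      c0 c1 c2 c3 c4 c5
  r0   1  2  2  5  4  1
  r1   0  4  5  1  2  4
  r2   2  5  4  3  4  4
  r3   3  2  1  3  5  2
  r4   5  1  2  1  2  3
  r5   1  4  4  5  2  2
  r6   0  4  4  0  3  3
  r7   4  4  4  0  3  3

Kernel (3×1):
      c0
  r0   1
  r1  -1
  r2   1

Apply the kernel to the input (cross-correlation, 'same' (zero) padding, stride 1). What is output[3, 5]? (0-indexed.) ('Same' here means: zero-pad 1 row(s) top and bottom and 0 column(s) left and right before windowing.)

The receptive field on the zero-padded input at this output position is [4 / 2 / 3]. Elementwise product with the kernel and sum: 4·1 + 2·-1 + 3·1.

5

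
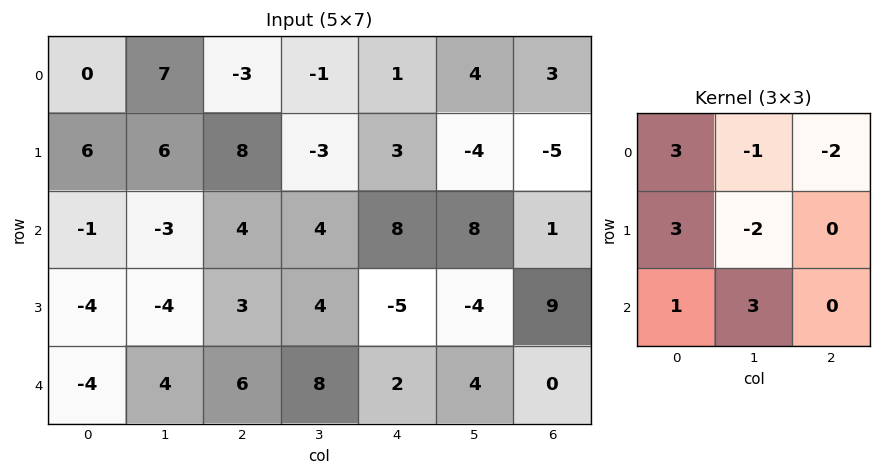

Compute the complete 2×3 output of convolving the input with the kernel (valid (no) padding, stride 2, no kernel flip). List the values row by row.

-5 36 42
-4 23 21

Output[0,0]: The receptive field on the input at this output position is [0 7 -3 / 6 6 8 / -1 -3 4]. Elementwise product with the kernel and sum: 0·3 + 7·-1 + -3·-2 + 6·3 + 6·-2 + -1·1 + -3·3.
Output[0,1]: The receptive field on the input at this output position is [-3 -1 1 / 8 -3 3 / 4 4 8]. Elementwise product with the kernel and sum: -3·3 + -1·-1 + 1·-2 + 8·3 + -3·-2 + 4·1 + 4·3.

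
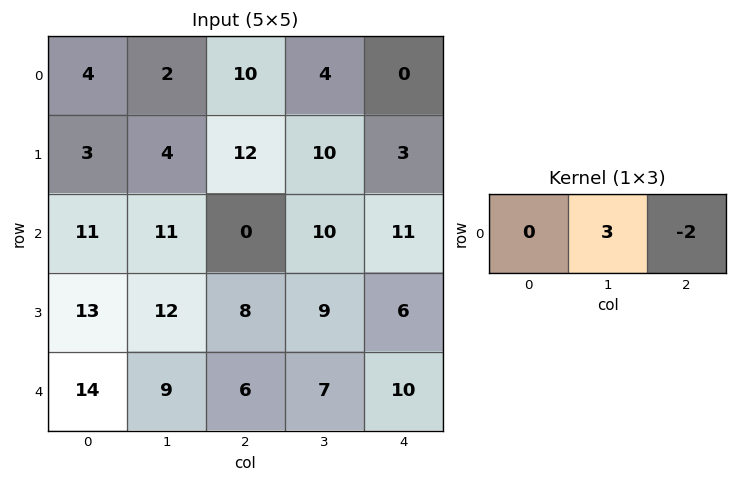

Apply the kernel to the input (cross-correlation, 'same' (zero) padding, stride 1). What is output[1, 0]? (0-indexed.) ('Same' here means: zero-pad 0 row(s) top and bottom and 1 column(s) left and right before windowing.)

The receptive field on the zero-padded input at this output position is [0 3 4]. Elementwise product with the kernel and sum: 3·3 + 4·-2.

1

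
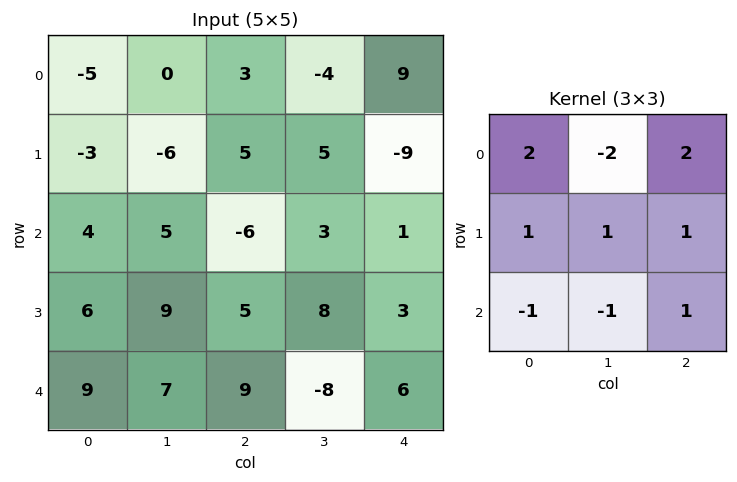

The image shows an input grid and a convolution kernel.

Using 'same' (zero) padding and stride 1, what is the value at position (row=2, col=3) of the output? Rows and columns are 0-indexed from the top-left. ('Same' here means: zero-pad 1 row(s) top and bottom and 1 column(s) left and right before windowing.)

-30

The receptive field on the zero-padded input at this output position is [5 5 -9 / -6 3 1 / 5 8 3]. Elementwise product with the kernel and sum: 5·2 + 5·-2 + -9·2 + -6·1 + 3·1 + 1·1 + 5·-1 + 8·-1 + 3·1.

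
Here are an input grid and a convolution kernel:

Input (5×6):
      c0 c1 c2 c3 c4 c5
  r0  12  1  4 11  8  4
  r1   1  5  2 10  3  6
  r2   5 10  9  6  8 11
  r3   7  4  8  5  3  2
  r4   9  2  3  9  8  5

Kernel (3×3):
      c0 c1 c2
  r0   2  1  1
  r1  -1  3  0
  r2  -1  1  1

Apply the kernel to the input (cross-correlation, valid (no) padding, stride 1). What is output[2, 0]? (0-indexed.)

30

The receptive field on the input at this output position is [5 10 9 / 7 4 8 / 9 2 3]. Elementwise product with the kernel and sum: 5·2 + 10·1 + 9·1 + 7·-1 + 4·3 + 9·-1 + 2·1 + 3·1.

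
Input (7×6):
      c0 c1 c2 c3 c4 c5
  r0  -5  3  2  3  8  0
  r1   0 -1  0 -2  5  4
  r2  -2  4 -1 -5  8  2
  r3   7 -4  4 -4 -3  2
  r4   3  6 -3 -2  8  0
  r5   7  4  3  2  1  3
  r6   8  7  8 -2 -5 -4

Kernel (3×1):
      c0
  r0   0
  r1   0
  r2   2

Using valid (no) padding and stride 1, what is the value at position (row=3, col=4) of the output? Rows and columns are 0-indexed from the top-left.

The receptive field on the input at this output position is [-3 / 8 / 1]. Elementwise product with the kernel and sum: 1·2.

2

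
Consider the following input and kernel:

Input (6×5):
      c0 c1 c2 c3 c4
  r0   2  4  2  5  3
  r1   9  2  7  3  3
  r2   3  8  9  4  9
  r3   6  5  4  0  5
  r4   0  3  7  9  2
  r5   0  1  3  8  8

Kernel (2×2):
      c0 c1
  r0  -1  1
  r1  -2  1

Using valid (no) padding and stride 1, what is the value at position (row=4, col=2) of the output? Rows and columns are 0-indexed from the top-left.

4

The receptive field on the input at this output position is [7 9 / 3 8]. Elementwise product with the kernel and sum: 7·-1 + 9·1 + 3·-2 + 8·1.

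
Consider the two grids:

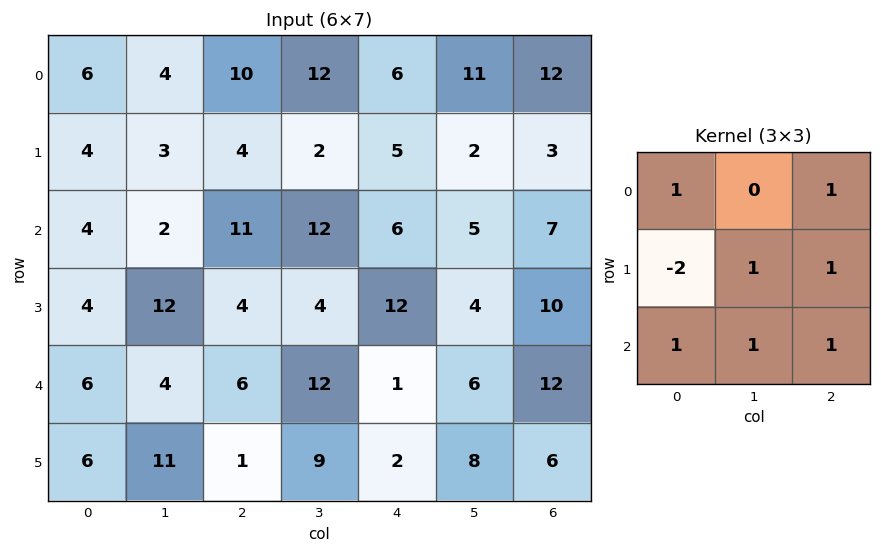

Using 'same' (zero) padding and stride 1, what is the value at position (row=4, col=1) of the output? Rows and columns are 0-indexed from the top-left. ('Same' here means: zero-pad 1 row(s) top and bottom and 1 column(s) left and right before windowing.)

24

The receptive field on the zero-padded input at this output position is [4 12 4 / 6 4 6 / 6 11 1]. Elementwise product with the kernel and sum: 4·1 + 4·1 + 6·-2 + 4·1 + 6·1 + 6·1 + 11·1 + 1·1.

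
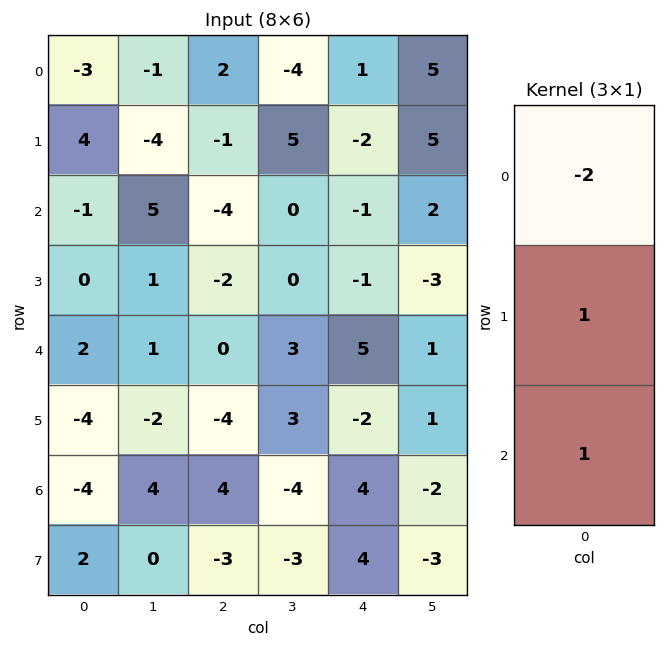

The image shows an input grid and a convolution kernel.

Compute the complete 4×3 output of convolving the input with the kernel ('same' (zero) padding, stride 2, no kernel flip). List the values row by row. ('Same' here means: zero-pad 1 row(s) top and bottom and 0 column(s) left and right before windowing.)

1 1 -1
-9 -4 2
-2 0 5
6 9 12

Output[0,0]: The receptive field on the zero-padded input at this output position is [0 / -3 / 4]. Elementwise product with the kernel and sum: 0·-2 + -3·1 + 4·1.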